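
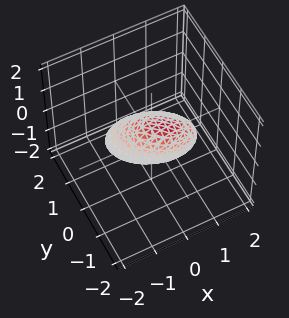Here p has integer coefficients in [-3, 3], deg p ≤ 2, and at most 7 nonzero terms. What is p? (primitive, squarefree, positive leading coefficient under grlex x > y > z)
2*x^2 + 2*x*y + 3*y^2 + 2*y*z + 2*z^2 - 2

First, deg p = 2.
Next, reading off the gridlines: among the integer gridlines, it crosses the x-axis at x ∈ {-1, 1}; among the integer gridlines, it crosses the z-axis at z ∈ {-1, 1}.
Finally, together with the visible shape, these determine p as stated.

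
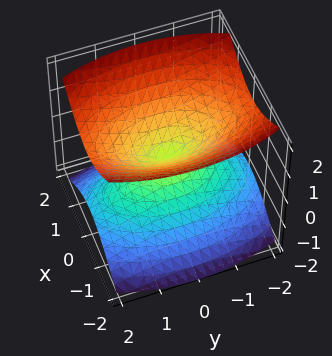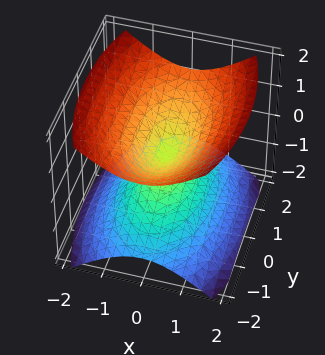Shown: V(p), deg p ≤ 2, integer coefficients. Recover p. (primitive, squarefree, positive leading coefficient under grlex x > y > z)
3*x^2 + y^2 - 3*z^2

The picture has 2 separate pieces. They look like related sheets of one shape, so recover p as a whole.
deg p = 2. A double cone through the origin; a quadric.
Symmetries: mirror symmetry z ↦ −z ⇒ only even powers of z; the x ↦ −x reflection is a symmetry, so x appears only in even powers; the y ↦ −y reflection is a symmetry, so y appears only in even powers.
Checking where it meets the axes: one y-axis crossing is at y = 0; it meets the x-axis at x = 0 (among the integer gridlines); it meets the z-axis at z = 0 (among the integer gridlines).
Putting this together gives p.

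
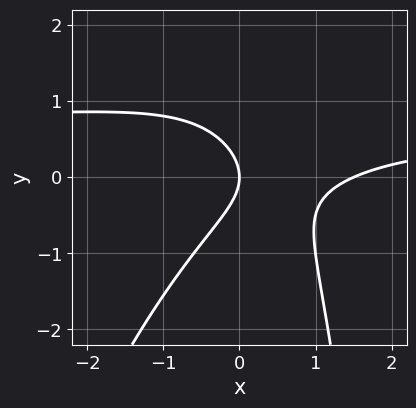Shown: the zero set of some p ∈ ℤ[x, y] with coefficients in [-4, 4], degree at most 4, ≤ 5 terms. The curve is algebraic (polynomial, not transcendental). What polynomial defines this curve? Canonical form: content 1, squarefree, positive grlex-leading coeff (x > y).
3*x^2*y - x*y^2 - 2*x^2 + 3*y^2 + 3*x

The degree is 3 — no degree-2 curve has this shape.
Observable constraints: one y-axis crossing is at y = 0; one x-axis crossing is at x = 0.
Together with the visible shape, these determine p as stated.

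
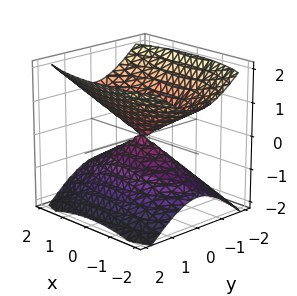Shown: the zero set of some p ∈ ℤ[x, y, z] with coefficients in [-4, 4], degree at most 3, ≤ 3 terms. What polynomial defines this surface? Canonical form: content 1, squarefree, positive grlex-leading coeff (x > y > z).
1. The picture has 2 separate pieces. They look like related sheets of one shape, so recover p as a whole.
2. deg p = 2. Two nappes meeting at a single point; a quadric.
3. Symmetries: mirror symmetry z ↦ −z ⇒ only even powers of z; it's symmetric under y → −y, forcing even powers of y; mirror symmetry x ↦ −x ⇒ only even powers of x.
4. Checking where it meets the axes: it crosses the z-axis at the gridline z = 0; one x-axis crossing is at x = 0; one y-axis crossing is at y = 0.
5. Together with the visible shape, these determine p as stated.

x^2 + 3*y^2 - 3*z^2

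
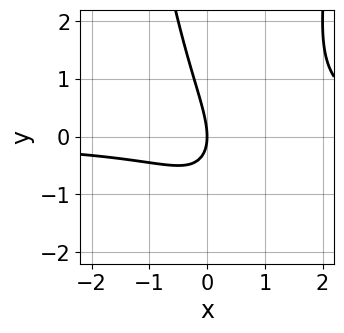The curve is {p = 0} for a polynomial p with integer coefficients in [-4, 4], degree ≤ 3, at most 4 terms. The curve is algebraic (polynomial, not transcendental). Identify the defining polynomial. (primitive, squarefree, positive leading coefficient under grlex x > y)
Degree: the shape is more complex than any degree-2 curve, so deg p = 3.
Reading off the gridlines: it crosses the y-axis at the gridline y = 0; it meets the x-axis at x = 0 (among the integer gridlines).
Putting this together gives p.

2*x^2*y - 2*x*y - y^2 - 2*x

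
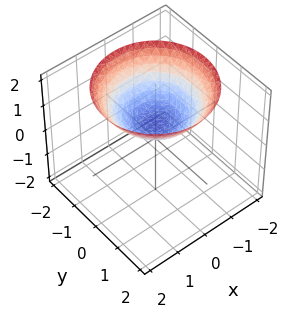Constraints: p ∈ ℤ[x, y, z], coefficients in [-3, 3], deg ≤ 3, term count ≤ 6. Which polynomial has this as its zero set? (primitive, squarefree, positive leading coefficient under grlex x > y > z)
x^2 + y^2 - 2*z + 1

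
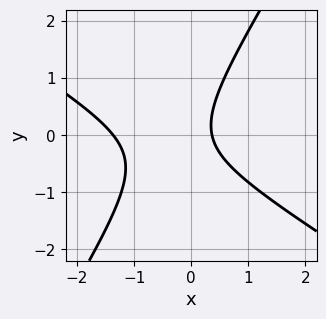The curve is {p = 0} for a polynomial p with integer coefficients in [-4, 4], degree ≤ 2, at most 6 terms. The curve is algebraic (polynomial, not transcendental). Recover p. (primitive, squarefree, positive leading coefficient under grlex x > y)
(a) deg p = 2. No degree-1 curve has this shape.
(b) Checking where it meets the axes: it misses every integer gridline on the y-axis.
(c) These observations pin down the coefficients.

2*x^2 + 2*x*y - 2*y^2 + 2*x - 1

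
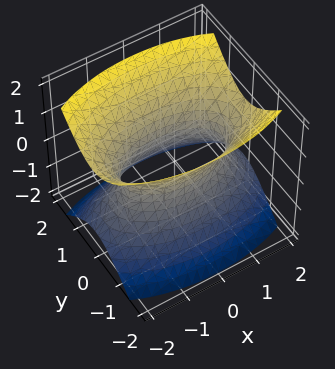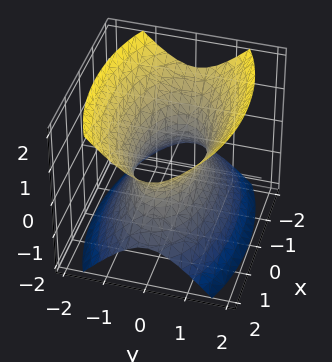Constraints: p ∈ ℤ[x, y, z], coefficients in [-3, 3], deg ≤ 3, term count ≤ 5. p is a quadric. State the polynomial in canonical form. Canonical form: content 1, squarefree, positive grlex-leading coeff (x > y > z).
x^2 + 3*y^2 - 2*z^2 - 2

deg p = 2. One connected sheet with a waist; a quadric.
Symmetries: it's symmetric under y → −y, forcing even powers of y; mirror symmetry z ↦ −z ⇒ only even powers of z; it's symmetric under x → −x, forcing even powers of x.
From the visible intercepts: no z-intercept at any integer in the box.
These observations pin down the coefficients.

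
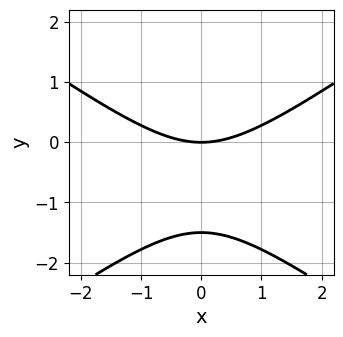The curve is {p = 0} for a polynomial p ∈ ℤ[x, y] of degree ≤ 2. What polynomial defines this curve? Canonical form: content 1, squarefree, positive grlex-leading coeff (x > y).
1. The degree is 2 — no degree-1 curve has this shape.
2. Symmetries: the x ↦ −x reflection is a symmetry, so x appears only in even powers.
3. From the visible intercepts: one y-axis crossing is at y = 0; it meets the x-axis at x = 0 (among the integer gridlines).
4. Assembling these constraints gives the stated polynomial.

x^2 - 2*y^2 - 3*y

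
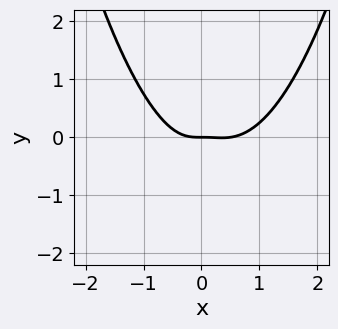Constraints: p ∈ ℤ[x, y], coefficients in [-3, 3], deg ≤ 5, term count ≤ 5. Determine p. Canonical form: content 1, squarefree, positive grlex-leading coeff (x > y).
2*x^4 - x^3 - 3*x^2*y - y

1. The degree is 4 — a generic line meets the curve in up to 4 points.
2. From the axis intercepts and sections: it meets the y-axis at y = 0 (among the integer gridlines); it meets the x-axis at x = 0 (among the integer gridlines).
3. Putting this together gives p.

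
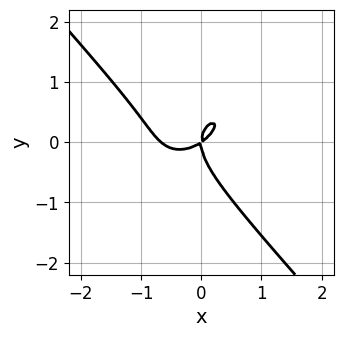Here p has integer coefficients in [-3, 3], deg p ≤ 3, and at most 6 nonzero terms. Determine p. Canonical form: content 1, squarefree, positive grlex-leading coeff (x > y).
(a) Degree: the shape is more complex than any degree-2 curve, so deg p = 3.
(b) Reading off the gridlines: one x-axis crossing is at x = 0; it crosses the y-axis at the gridline y = 0.
(c) These observations pin down the coefficients.

3*x^3 - x^2*y + 3*y^3 + 2*x^2 - 3*x*y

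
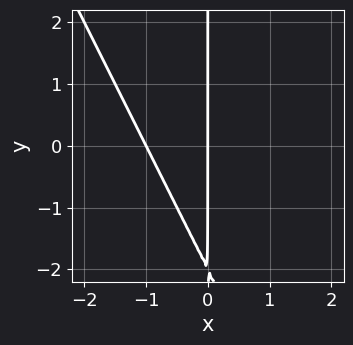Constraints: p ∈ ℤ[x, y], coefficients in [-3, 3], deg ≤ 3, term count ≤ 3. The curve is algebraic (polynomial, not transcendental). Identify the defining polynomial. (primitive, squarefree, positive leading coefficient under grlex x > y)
2*x^2 + x*y + 2*x

deg p = 2. A generic line meets the curve in up to 2 points.
Checking where it meets the axes: the visible y-axis segment lies entirely on the curve; among the integer gridlines, it crosses the x-axis at x ∈ {-1, 0}.
Assembling these constraints gives the stated polynomial.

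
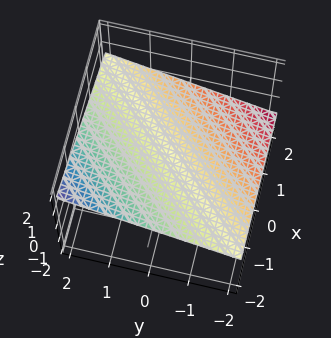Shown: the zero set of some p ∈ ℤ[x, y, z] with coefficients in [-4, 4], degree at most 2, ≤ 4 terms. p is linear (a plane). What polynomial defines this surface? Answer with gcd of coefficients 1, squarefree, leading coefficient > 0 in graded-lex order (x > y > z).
x - y + 3*z - 2

First, deg p = 1. The surface is flat (a plane).
Then, observable constraints: it meets the x-axis at x = 2 (among the integer gridlines); one y-axis crossing is at y = -2.
Finally, fitting integer coefficients to these (and the overall shape) gives p.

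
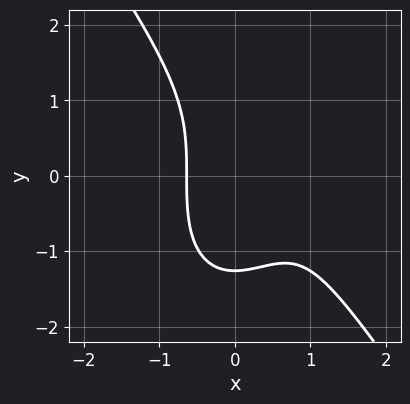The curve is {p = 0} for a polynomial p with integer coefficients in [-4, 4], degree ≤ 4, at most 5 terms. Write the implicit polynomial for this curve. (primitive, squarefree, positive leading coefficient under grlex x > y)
3*x^3 + y^3 - 3*x^2 + 2

deg p = 3. No degree-2 curve has this shape.
Solving for integer coefficients yields p as stated.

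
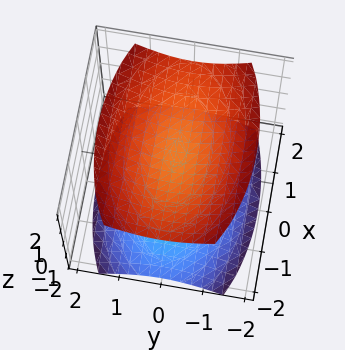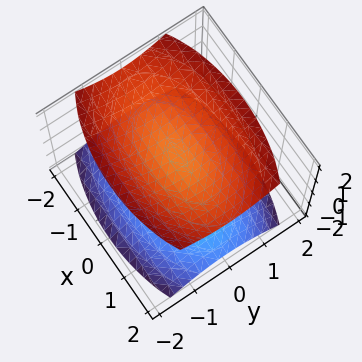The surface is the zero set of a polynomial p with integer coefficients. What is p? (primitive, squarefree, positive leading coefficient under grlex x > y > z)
x^2 + 3*y^2 - 3*z^2 + 3

1. There are 2 components.
2. Degree: two sheets facing apart; a quadric, so deg p = 2.
3. Symmetries: it's symmetric under z → −z, forcing even powers of z; it's symmetric under x → −x, forcing even powers of x; the y ↦ −y reflection is a symmetry, so y appears only in even powers.
4. Reading off the gridlines: the z-axis gridline crossings are at z ∈ {-1, 1}; no y-intercept at any integer in the box; it misses every integer gridline on the x-axis.
5. Matching integer coefficients to the picture gives p.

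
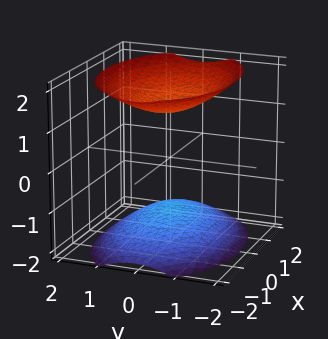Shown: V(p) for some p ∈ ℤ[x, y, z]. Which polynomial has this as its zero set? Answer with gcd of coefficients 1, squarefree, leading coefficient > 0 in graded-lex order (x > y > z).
x^2 + 2*y^2 - 2*z^2 + 3

1. There are 2 components.
2. Degree: two separate bowl-shaped sheets opening away from each other; a quadric, so deg p = 2.
3. Symmetries: mirror symmetry x ↦ −x ⇒ only even powers of x; it's symmetric under z → −z, forcing even powers of z; it's symmetric under y → −y, forcing even powers of y.
4. Observable constraints: it misses every integer gridline on the x-axis; it misses every integer gridline on the y-axis.
5. The integer polynomial consistent with all of this is the stated p.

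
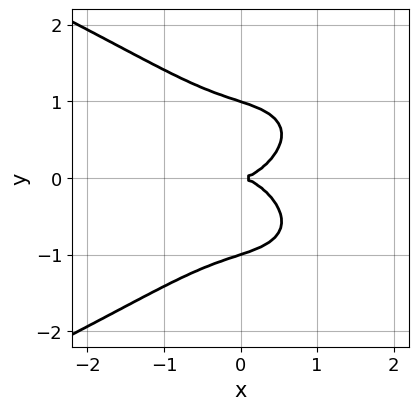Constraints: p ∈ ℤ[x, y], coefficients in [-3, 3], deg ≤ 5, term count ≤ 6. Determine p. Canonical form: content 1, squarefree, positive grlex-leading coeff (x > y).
1. The degree is 4 — the shape is more complex than any degree-3 curve.
2. Symmetries: the y ↦ −y reflection is a symmetry, so y appears only in even powers.
3. Reading off the gridlines: among the integer gridlines, it crosses the y-axis at y ∈ {-1, 0, 1}; it crosses the x-axis at the gridline x = 0.
4. Fitting integer coefficients to these (and the overall shape) gives p.

3*y^4 + 2*x^3 + 2*x*y^2 - 3*y^2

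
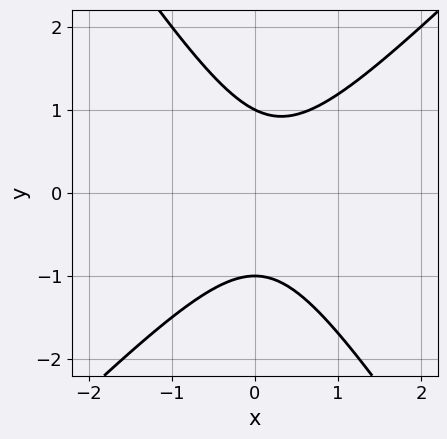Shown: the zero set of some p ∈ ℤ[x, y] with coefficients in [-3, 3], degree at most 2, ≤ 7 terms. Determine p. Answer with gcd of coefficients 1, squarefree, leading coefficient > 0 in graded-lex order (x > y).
3*x^2 - x*y - 2*y^2 - x + 2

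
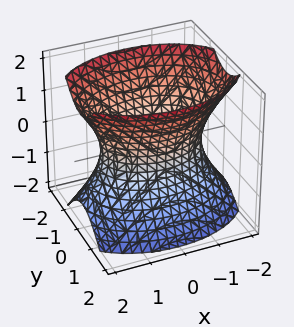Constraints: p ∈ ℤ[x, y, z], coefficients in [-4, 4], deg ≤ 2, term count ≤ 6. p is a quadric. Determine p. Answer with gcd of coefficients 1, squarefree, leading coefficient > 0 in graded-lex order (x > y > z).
x^2 + 2*y^2 - z^2 - 2

The degree is 2 — one connected sheet with a waist; a quadric.
Symmetries: the x ↦ −x reflection is a symmetry, so x appears only in even powers; the y ↦ −y reflection is a symmetry, so y appears only in even powers; mirror symmetry z ↦ −z ⇒ only even powers of z.
Checking where it meets the axes: the y-axis gridline crossings are at y ∈ {-1, 1}; the surface avoids every integer z-axis point in the box.
Matching integer coefficients to the picture gives p.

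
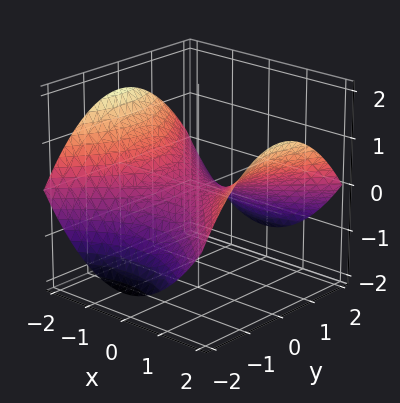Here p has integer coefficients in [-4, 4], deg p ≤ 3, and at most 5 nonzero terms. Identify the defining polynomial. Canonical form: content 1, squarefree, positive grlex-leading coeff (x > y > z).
x^2 - y^2 - 3*z

1. The degree is 2 — a saddle surface; a quadric.
2. Symmetries: the x ↦ −x reflection is a symmetry, so x appears only in even powers; the y ↦ −y reflection is a symmetry, so y appears only in even powers.
3. Against the integer gridlines: it meets the x-axis at x = 0 (among the integer gridlines); it crosses the z-axis at the gridline z = 0; it crosses the y-axis at the gridline y = 0.
4. Assembling these constraints gives the stated polynomial.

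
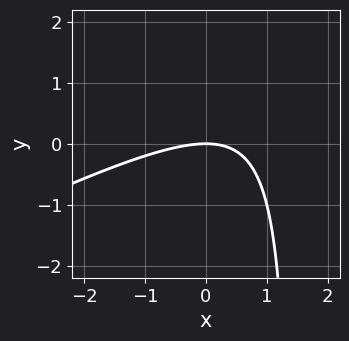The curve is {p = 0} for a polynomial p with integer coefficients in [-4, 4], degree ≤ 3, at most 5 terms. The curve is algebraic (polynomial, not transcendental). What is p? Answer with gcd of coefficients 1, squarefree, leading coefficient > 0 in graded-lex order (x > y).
x^2 - 2*x*y + 3*y

First, degree: a generic line meets the curve in up to 2 points, so deg p = 2.
Next, from the visible intercepts: it crosses the y-axis at the gridline y = 0; it meets the x-axis at x = 0 (among the integer gridlines).
Finally, putting this together gives p.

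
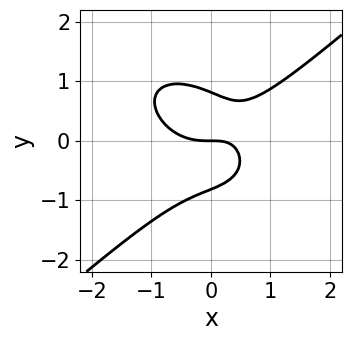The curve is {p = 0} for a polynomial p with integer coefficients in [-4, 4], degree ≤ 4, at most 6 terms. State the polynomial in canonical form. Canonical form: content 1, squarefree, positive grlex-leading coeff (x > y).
2*x^3 - 3*y^3 - 2*x*y + 2*y

(a) Degree: no degree-2 curve has this shape, so deg p = 3.
(b) From the axis intercepts and sections: it crosses the y-axis at the gridline y = 0; one x-axis crossing is at x = 0.
(c) The integer polynomial consistent with all of this is the stated p.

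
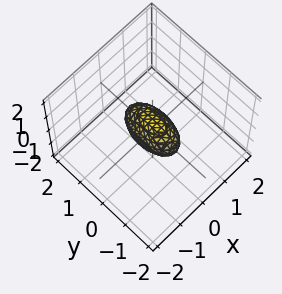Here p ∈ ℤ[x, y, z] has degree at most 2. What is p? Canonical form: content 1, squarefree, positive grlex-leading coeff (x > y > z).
First, the degree is 2 — bounded and convex; a quadric.
Then, symmetries: the y ↦ −y reflection is a symmetry, so y appears only in even powers; mirror symmetry z ↦ −z ⇒ only even powers of z; mirror symmetry x ↦ −x ⇒ only even powers of x.
Next, observable constraints: the y-axis gridline crossings are at y ∈ {-1, 1}.
Finally, these observations pin down the coefficients.

3*x^2 + y^2 + 2*z^2 - 1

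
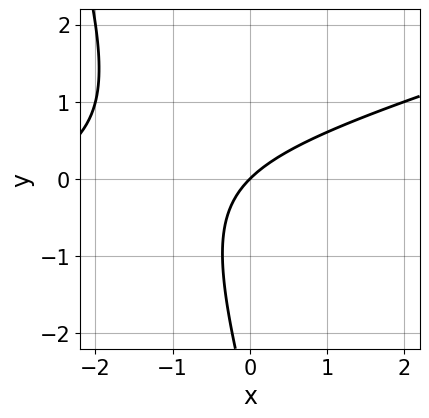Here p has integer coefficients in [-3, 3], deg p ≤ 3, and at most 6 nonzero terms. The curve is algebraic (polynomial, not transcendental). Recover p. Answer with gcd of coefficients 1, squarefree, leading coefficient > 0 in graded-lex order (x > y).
x^2 - 3*x*y - y^2 + 3*x - 3*y

Degree: a generic line meets the curve in up to 2 points, so deg p = 2.
Against the integer gridlines: one x-axis crossing is at x = 0; one y-axis crossing is at y = 0.
Assembling these constraints gives the stated polynomial.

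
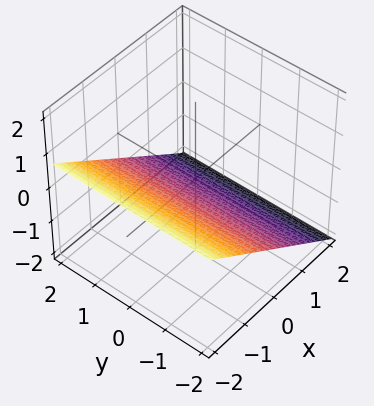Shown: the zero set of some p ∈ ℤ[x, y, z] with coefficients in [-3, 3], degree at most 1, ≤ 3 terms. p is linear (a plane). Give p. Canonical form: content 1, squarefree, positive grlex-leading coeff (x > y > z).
First, the degree is 1 — every cross-section is a straight line — this is a plane.
Then, reading off the gridlines: one x-axis crossing is at x = -1; no y-intercept at any integer in the box.
Finally, the integer polynomial consistent with all of this is the stated p.

2*x + 3*z + 2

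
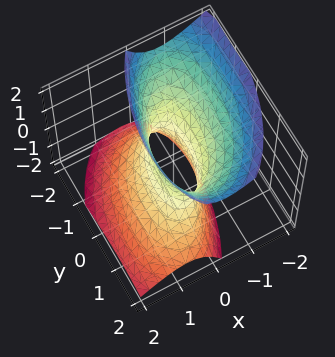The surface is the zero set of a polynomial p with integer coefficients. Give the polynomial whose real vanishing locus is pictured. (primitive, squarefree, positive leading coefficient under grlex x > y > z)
1. The degree is 2 — the shape is more complex than any degree-1 surface.
2. From the visible intercepts: among the integer gridlines, it crosses the y-axis at y ∈ {-1, 1}; the surface avoids every integer z-axis point in the box.
3. Matching integer coefficients to the picture gives p.

3*x^2 - x*y + 2*x*z + y^2 - z^2 - 1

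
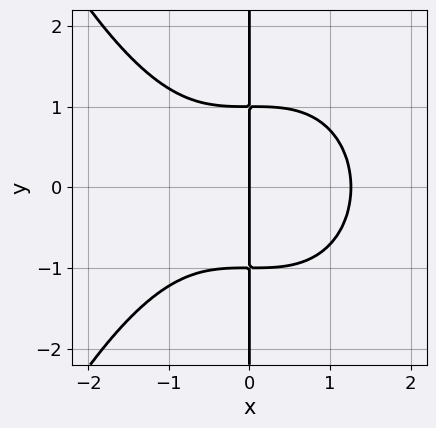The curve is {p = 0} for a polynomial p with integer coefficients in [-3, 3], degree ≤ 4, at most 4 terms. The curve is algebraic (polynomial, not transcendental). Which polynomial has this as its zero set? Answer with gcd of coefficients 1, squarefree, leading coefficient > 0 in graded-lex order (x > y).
(a) The degree is 4 — the shape is more complex than any degree-3 curve.
(b) Symmetries: mirror symmetry y ↦ −y ⇒ only even powers of y.
(c) From the visible intercepts: it crosses the x-axis at the gridline x = 0; every point of the y-axis in the box is on the curve.
(d) The integer polynomial consistent with all of this is the stated p.

x^4 + 2*x*y^2 - 2*x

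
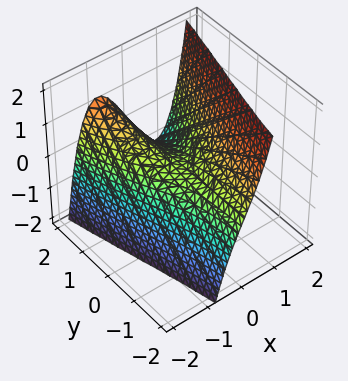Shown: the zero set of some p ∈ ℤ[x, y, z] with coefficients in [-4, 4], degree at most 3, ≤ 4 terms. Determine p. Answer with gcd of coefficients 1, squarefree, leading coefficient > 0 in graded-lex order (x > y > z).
1. deg p = 3. No degree-2 surface has this shape.
2. Checking where it meets the axes: it meets the z-axis at z = 0 (among the integer gridlines); it meets the x-axis at x = 0 (among the integer gridlines); every point of the y-axis in the box is on the surface.
3. Matching integer coefficients to the picture gives p.

x^3 - x*y - z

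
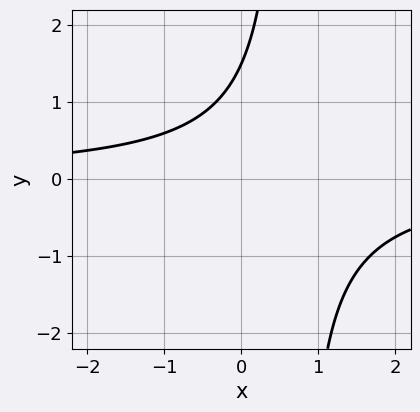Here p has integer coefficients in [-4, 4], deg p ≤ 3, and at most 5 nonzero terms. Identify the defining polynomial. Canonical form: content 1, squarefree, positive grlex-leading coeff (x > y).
3*x*y - 2*y + 3

First, deg p = 2. No degree-1 curve has this shape.
Next, observable constraints: the curve avoids every integer x-axis point in the box.
Finally, putting this together gives p.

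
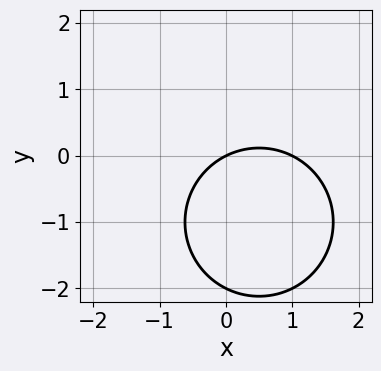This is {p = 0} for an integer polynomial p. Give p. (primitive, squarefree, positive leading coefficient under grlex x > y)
x^2 + y^2 - x + 2*y

1. Degree: the shape is more complex than any degree-1 curve, so deg p = 2.
2. From the axis intercepts and sections: the x-axis gridline crossings are at x ∈ {0, 1}; among the integer gridlines, it crosses the y-axis at y ∈ {-2, 0}.
3. Together with the visible shape, these determine p as stated.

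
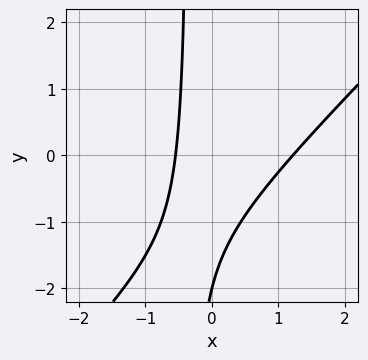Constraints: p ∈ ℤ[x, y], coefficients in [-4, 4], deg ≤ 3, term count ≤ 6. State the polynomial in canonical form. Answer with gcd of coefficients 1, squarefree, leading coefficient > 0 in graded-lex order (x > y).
3*x^2 - 3*x*y - 2*x - y - 2

Degree: no degree-1 curve has this shape, so deg p = 2.
From the axis intercepts and sections: one y-axis crossing is at y = -2.
Assembling these constraints gives the stated polynomial.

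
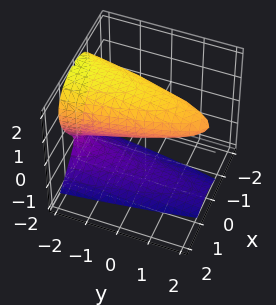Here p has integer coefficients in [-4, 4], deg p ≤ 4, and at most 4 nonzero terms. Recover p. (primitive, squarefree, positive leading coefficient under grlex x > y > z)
First, deg p = 3. No degree-2 surface has this shape.
Next, checking where it meets the axes: one z-axis crossing is at z = 0; one x-axis crossing is at x = 0; it crosses the y-axis at the gridline y = 0.
Finally, these observations pin down the coefficients.

z^3 + 3*x^2 + y - 3*z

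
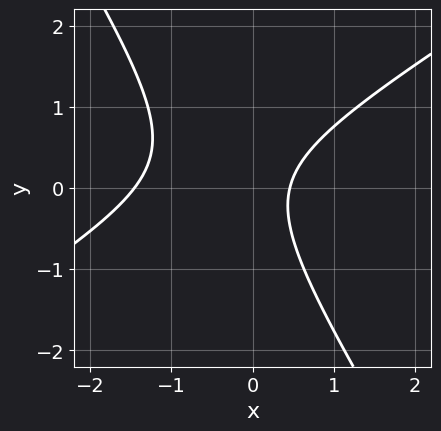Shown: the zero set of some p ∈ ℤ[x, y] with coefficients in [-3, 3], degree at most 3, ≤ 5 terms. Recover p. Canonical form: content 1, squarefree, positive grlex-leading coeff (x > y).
deg p = 2. No degree-1 curve has this shape.
Observable constraints: it misses every integer gridline on the y-axis.
Putting this together gives p.

3*x^2 - 3*x*y - 3*y^2 + 3*x - 2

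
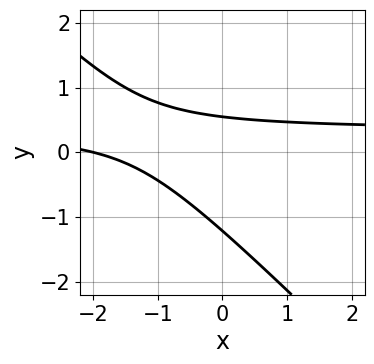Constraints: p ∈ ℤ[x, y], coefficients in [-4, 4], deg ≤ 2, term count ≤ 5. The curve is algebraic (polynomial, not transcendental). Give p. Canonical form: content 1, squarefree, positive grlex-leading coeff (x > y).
3*x*y + 3*y^2 - x + 2*y - 2

(a) The degree is 2 — the shape is more complex than any degree-1 curve.
(b) Reading off the gridlines: it meets the x-axis at x = -2 (among the integer gridlines).
(c) The integer polynomial consistent with all of this is the stated p.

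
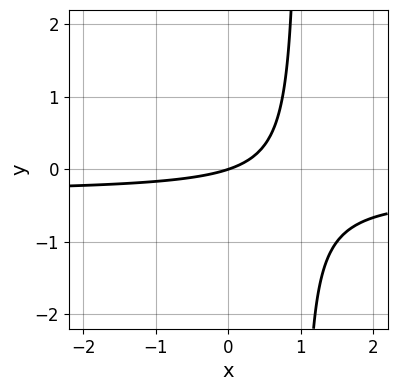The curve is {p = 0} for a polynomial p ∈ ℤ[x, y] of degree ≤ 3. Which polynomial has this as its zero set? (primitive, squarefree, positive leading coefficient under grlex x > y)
3*x*y + x - 3*y

1. deg p = 2. The shape is more complex than any degree-1 curve.
2. Observable constraints: one y-axis crossing is at y = 0; one x-axis crossing is at x = 0.
3. The integer polynomial consistent with all of this is the stated p.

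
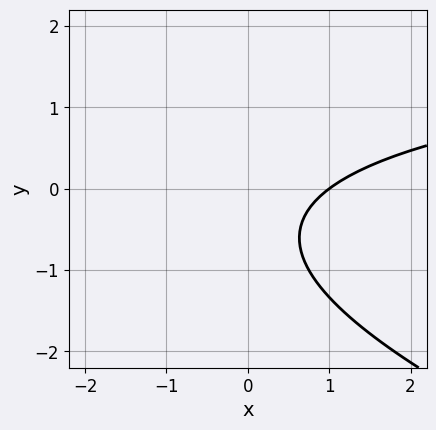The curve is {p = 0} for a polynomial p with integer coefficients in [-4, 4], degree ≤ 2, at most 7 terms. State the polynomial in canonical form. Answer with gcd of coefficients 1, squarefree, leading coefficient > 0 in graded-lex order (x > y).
First, the degree is 2 — the shape is more complex than any degree-1 curve.
Then, checking where it meets the axes: it meets the x-axis at x = 1 (among the integer gridlines); no y-intercept at any integer in the box.
Finally, these observations pin down the coefficients.

x*y + 3*y^2 - 3*x + 3*y + 3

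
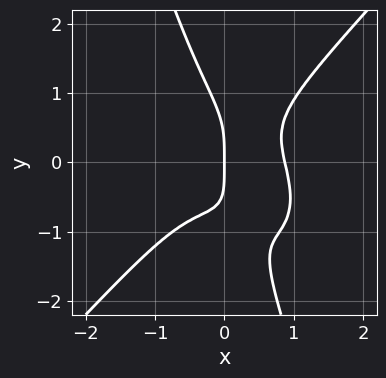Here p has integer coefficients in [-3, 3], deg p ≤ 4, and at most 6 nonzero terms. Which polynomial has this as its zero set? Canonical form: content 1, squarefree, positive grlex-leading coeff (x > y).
1. deg p = 4. A generic line meets the curve in up to 4 points.
2. Observable constraints: it crosses the x-axis at the gridline x = 0; it meets the y-axis at y = 0 (among the integer gridlines).
3. Matching integer coefficients to the picture gives p.

3*x^4 + 2*x^3*y - 3*x*y^3 - y^4 - 2*x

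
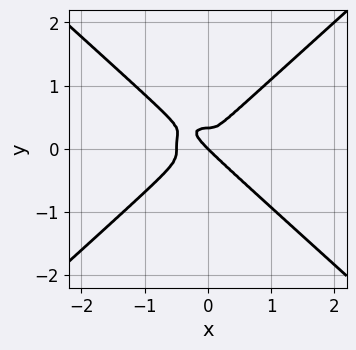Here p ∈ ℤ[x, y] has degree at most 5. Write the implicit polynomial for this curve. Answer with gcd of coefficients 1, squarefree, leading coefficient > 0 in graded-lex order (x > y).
1. The degree is 4 — no degree-3 curve has this shape.
2. Against the integer gridlines: one x-axis crossing is at x = 0; it meets the y-axis at y = 0 (among the integer gridlines).
3. Solving for integer coefficients yields p as stated.

2*x^4 - 3*y^4 + x^3 + y^3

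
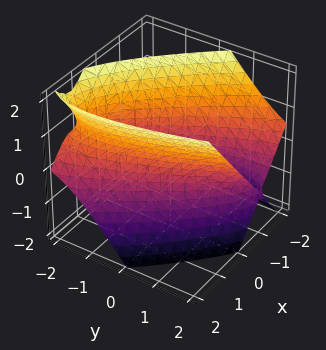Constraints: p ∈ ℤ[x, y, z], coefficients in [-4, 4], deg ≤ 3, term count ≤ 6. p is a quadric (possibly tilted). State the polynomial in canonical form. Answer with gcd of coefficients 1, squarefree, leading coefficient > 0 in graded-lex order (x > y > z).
3*x^2 + 3*x*y + y^2 - 2*y*z - 2*z^2 - 3

deg p = 2.
From the visible intercepts: no z-intercept at any integer in the box; among the integer gridlines, it crosses the x-axis at x ∈ {-1, 1}.
The integer polynomial consistent with all of this is the stated p.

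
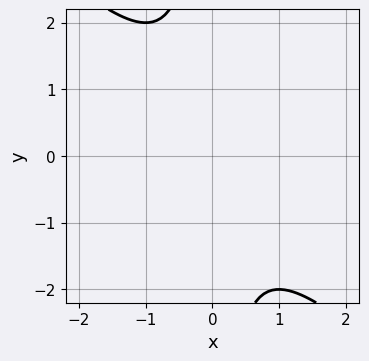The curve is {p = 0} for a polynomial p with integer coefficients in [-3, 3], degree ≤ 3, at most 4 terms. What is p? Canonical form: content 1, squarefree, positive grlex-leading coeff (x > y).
(a) Degree: a generic line meets the curve in up to 2 points, so deg p = 2.
(b) Reading off the gridlines: it misses every integer gridline on the x-axis; the curve avoids every integer y-axis point in the box.
(c) Together with the visible shape, these determine p as stated.

x^2 + x*y + 1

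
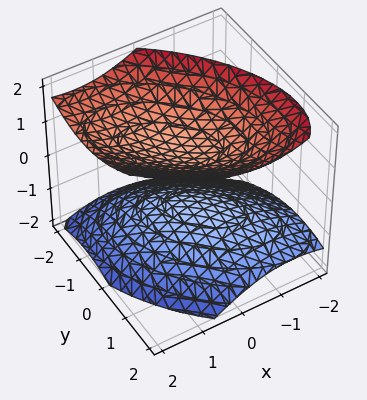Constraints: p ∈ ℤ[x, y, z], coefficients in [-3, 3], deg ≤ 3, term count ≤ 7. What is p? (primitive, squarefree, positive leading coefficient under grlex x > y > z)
2*x^2 + 2*x*y - x*z + 2*y^2 - 3*z^2 + 2

The picture has 2 separate pieces.
deg p = 2.
From the axis intercepts and sections: the surface avoids every integer y-axis point in the box; no x-intercept at any integer in the box.
These observations pin down the coefficients.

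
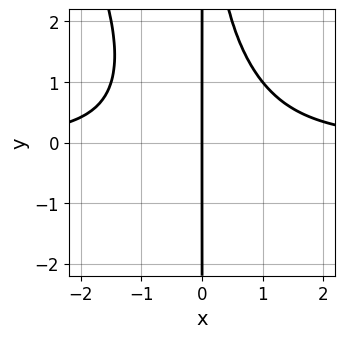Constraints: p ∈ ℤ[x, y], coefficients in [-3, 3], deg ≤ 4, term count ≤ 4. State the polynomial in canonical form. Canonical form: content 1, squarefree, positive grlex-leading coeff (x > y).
1. deg p = 4. A generic line meets the curve in up to 4 points.
2. Checking where it meets the axes: it meets the x-axis at x = 0 (among the integer gridlines); every point of the y-axis in the box is on the curve.
3. Assembling these constraints gives the stated polynomial.

2*x^3*y + x^2*y^2 - 3*x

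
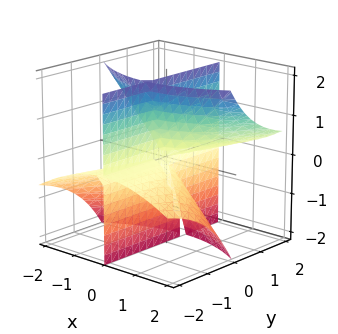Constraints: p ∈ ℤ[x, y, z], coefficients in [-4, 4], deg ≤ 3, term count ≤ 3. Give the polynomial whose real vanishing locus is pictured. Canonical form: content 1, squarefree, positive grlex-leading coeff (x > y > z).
x^3 - 3*x*y*z - x*z^2

(a) The picture has 3 separate pieces.
(b) deg p = 3.
(c) Checking where it meets the axes: it meets the x-axis at x = 0 (among the integer gridlines); every point of the y-axis in the box is on the surface; every point of the z-axis in the box is on the surface.
(d) These observations pin down the coefficients.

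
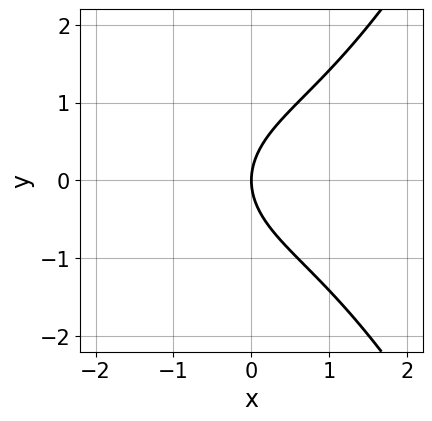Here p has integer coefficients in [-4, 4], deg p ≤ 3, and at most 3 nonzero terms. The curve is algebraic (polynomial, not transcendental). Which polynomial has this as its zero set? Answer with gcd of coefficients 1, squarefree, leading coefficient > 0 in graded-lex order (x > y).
(a) Degree: no degree-2 curve has this shape, so deg p = 3.
(b) Symmetries: the y ↦ −y reflection is a symmetry, so y appears only in even powers.
(c) Observable constraints: it meets the x-axis at x = 0 (among the integer gridlines); it crosses the y-axis at the gridline y = 0.
(d) Matching integer coefficients to the picture gives p.

x^3 - 2*y^2 + 3*x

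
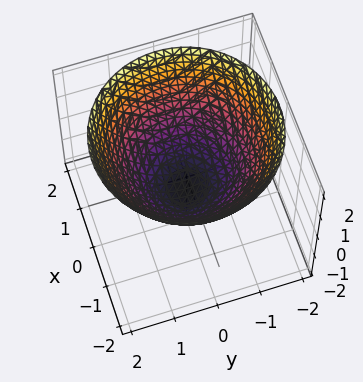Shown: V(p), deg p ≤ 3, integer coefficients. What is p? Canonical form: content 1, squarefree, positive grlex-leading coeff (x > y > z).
(a) Degree: the shape is more complex than any degree-1 surface, so deg p = 2.
(b) By symmetry, the z-axis is an axis of rotation, so x and y enter only as x² + y².
(c) Against the integer gridlines: among the integer gridlines, it crosses the x-axis at x ∈ {-1, 1}; a circular section at z = 1 has radius between 1 and 2; the y-axis gridline crossings are at y ∈ {-1, 1}.
(d) Solving for integer coefficients yields p as stated.

2*x^2 + 2*y^2 - 3*z - 2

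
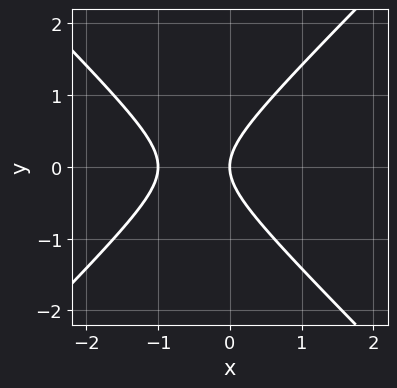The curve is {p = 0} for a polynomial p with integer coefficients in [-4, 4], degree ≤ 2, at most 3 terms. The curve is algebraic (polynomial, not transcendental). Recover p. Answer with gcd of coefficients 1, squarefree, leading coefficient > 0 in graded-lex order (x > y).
deg p = 2. A generic line meets the curve in up to 2 points.
Symmetries: it's symmetric under y → −y, forcing even powers of y.
From the visible intercepts: one y-axis crossing is at y = 0; the x-axis gridline crossings are at x ∈ {-1, 0}.
Putting this together gives p.

x^2 - y^2 + x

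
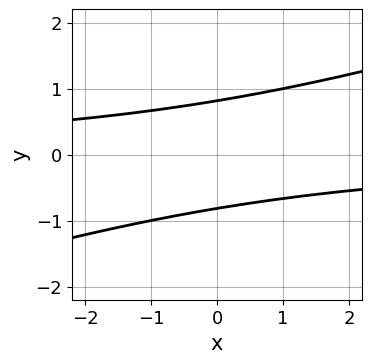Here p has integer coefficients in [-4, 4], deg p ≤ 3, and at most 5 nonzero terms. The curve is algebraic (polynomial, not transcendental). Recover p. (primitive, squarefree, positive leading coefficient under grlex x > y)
First, the degree is 2 — no degree-1 curve has this shape.
Next, from the axis intercepts and sections: it misses every integer gridline on the x-axis.
Finally, the integer polynomial consistent with all of this is the stated p.

x*y - 3*y^2 + 2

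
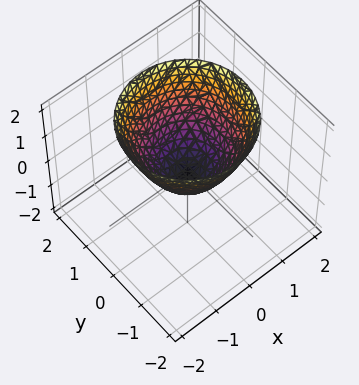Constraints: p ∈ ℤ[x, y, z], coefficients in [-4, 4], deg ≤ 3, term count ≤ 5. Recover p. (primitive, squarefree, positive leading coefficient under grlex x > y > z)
(a) deg p = 2.
(b) By symmetry, every cross-section ⟂ z is a circle, so x, y appear only via x² + y².
(c) From the visible intercepts: a circular section at z = 0 has radius between 0 and 1.
(d) Assembling these constraints gives the stated polynomial.

3*x^2 + 3*y^2 - 3*z - 1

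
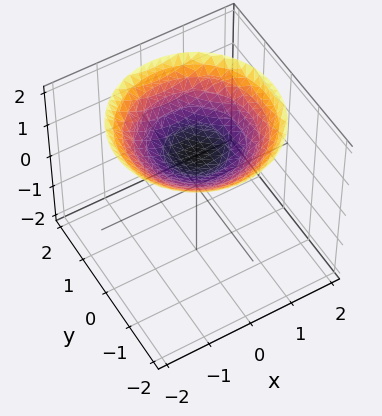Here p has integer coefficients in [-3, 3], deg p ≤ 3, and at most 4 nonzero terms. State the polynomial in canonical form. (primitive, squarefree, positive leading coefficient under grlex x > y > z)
x^2 + y^2 - 3*z + 3

(a) Degree: no degree-1 surface has this shape, so deg p = 2.
(b) Symmetries: the surface is invariant under rotation about z: p = q(x² + y², z).
(c) Against the integer gridlines: it meets the z-axis at z = 1 (among the integer gridlines); it misses every integer gridline on the x-axis; a circular section at z = 2 has radius between 1 and 2.
(d) Putting this together gives p.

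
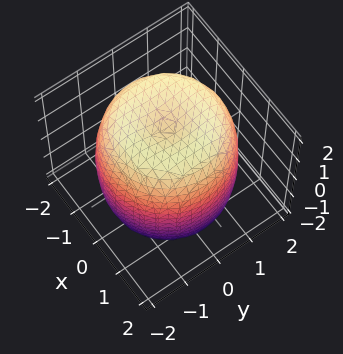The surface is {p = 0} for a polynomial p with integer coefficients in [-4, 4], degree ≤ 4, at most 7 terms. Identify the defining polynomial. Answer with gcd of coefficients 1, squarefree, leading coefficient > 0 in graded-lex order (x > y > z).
The degree is 4 — no degree-3 surface has this shape.
Symmetry: every cross-section ⟂ z is a circle, so x, y appear only via x² + y².
Checking where it meets the axes: a circular section at z = 1 has radius between 1 and 2.
Matching integer coefficients to the picture gives p.

x^4 + 2*x^2*y^2 + y^4 - 2*x^2 - 2*y^2 + z^2 - 3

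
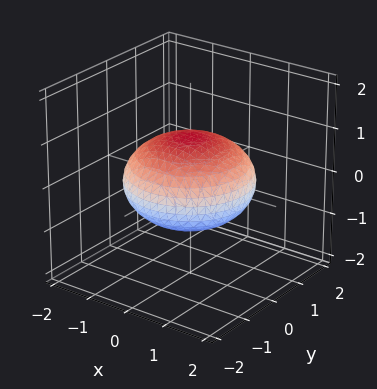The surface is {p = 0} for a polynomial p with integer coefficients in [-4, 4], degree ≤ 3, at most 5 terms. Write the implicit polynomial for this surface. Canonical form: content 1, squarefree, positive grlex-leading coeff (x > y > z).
1. The degree is 2 — a closed, bounded, convex surface; a quadric.
2. Symmetries: mirror symmetry z ↦ −z ⇒ only even powers of z; the surface is invariant under rotation about z: p = q(x² + y², z).
3. Checking where it meets the axes: the z-axis gridline crossings are at z ∈ {-1, 1}; a circular section at z = 0 has radius between 1 and 2.
4. The integer polynomial consistent with all of this is the stated p.

x^2 + y^2 + 2*z^2 - 2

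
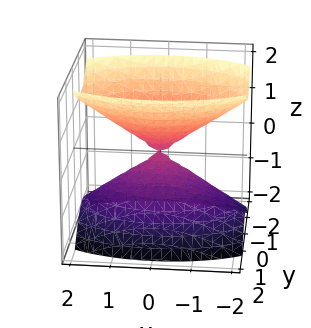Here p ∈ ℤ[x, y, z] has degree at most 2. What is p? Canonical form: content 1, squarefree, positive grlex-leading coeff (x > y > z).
x^2 + 3*y^2 - 2*z^2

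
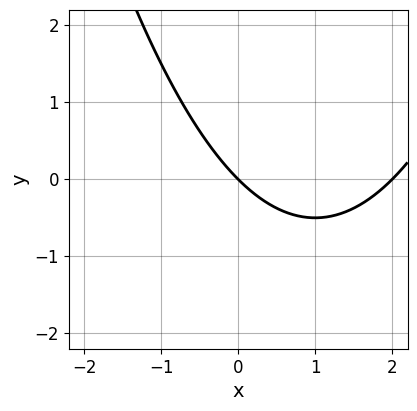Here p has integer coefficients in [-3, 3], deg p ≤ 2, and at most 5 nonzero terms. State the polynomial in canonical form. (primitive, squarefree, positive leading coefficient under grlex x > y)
First, the degree is 2 — the shape is more complex than any degree-1 curve.
Next, against the integer gridlines: among the integer gridlines, it crosses the x-axis at x ∈ {0, 2}; it meets the y-axis at y = 0 (among the integer gridlines).
Finally, together with the visible shape, these determine p as stated.

x^2 - 2*x - 2*y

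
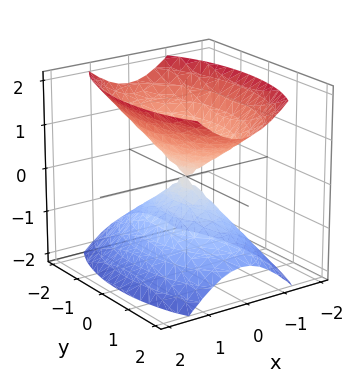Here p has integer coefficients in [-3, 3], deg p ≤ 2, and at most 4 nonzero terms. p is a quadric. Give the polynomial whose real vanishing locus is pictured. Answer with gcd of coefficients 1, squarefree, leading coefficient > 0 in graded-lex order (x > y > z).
(a) I count 2 distinct pieces.
(b) deg p = 2.
(c) Symmetries: it's symmetric under z → −z, forcing even powers of z; the x ↦ −x reflection is a symmetry, so x appears only in even powers; it's symmetric under y → −y, forcing even powers of y.
(d) Against the integer gridlines: one x-axis crossing is at x = 0; it meets the y-axis at y = 0 (among the integer gridlines); it meets the z-axis at z = 0 (among the integer gridlines).
(e) Together with the visible shape, these determine p as stated.

3*x^2 + y^2 - 2*z^2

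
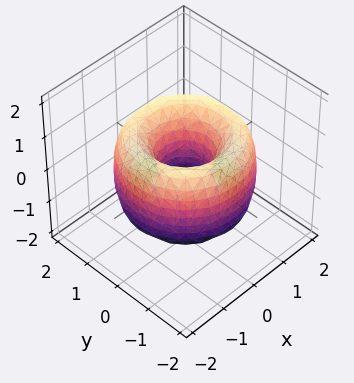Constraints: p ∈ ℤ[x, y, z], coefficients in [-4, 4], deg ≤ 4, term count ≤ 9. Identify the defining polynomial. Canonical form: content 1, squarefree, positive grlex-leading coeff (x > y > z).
First, degree: no degree-3 surface has this shape, so deg p = 4.
Next, symmetry: every cross-section ⟂ z is a circle, so x, y appear only via x² + y².
Then, against the integer gridlines: it misses every integer gridline on the z-axis; a circular section at z = 1 has radius exactly 1.
Finally, these observations pin down the coefficients.

x^4 + 2*x^2*y^2 + y^4 - 3*x^2 - 3*y^2 + z^2 + 1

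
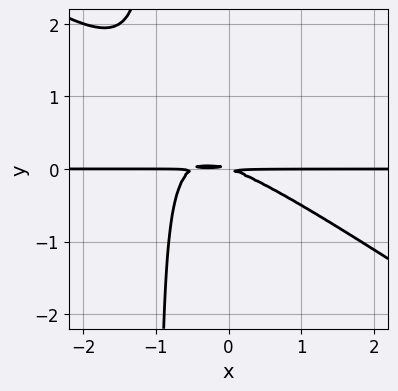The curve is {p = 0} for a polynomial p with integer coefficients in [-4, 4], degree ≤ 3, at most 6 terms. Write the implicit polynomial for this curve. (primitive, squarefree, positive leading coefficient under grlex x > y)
2*x^2*y + 3*x*y^2 + x*y + 3*y^2

Degree: the shape is more complex than any degree-2 curve, so deg p = 3.
From the visible intercepts: the visible x-axis segment lies entirely on the curve.
Fitting integer coefficients to these (and the overall shape) gives p.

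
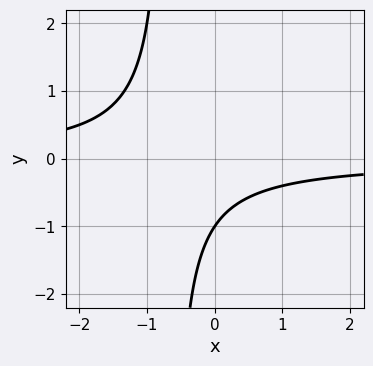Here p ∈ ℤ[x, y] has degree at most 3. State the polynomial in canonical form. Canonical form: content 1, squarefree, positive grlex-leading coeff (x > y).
deg p = 2. The shape is more complex than any degree-1 curve.
Reading off the gridlines: one y-axis crossing is at y = -1; the curve avoids every integer x-axis point in the box.
Solving for integer coefficients yields p as stated.

3*x*y + 2*y + 2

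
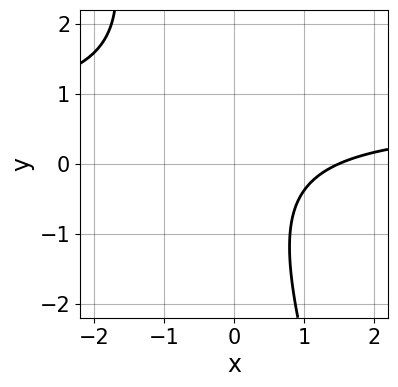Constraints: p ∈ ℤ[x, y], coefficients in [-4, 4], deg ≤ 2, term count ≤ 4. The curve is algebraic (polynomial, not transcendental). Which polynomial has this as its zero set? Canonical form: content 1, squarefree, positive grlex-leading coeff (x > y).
3*x*y + y^2 - 2*x + 3

The degree is 2 — a generic line meets the curve in up to 2 points.
Observable constraints: it misses every integer gridline on the y-axis.
Putting this together gives p.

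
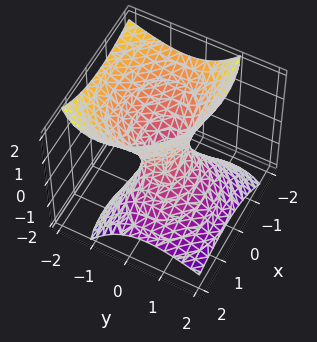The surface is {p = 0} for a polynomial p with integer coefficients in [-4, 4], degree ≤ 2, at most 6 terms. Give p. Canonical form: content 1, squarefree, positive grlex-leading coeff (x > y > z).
First, degree: the shape is more complex than any degree-1 surface, so deg p = 2.
Next, checking where it meets the axes: it misses every integer gridline on the z-axis.
Finally, these observations pin down the coefficients.

2*x^2 + 2*x*z + 3*y^2 + 3*y*z - 2*z^2 - 1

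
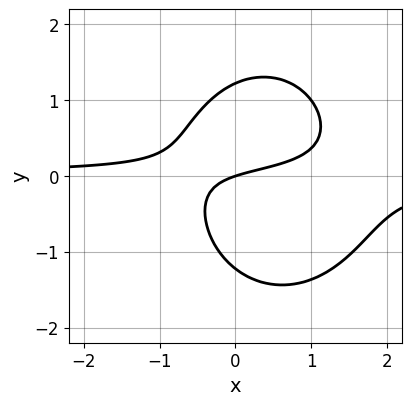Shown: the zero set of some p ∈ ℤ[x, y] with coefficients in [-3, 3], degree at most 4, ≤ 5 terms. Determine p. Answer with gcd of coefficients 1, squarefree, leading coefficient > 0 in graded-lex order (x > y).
3*x^2*y + 2*y^3 - 3*x*y + x - 3*y

1. deg p = 3.
2. From the axis intercepts and sections: it crosses the x-axis at the gridline x = 0; one y-axis crossing is at y = 0.
3. Together with the visible shape, these determine p as stated.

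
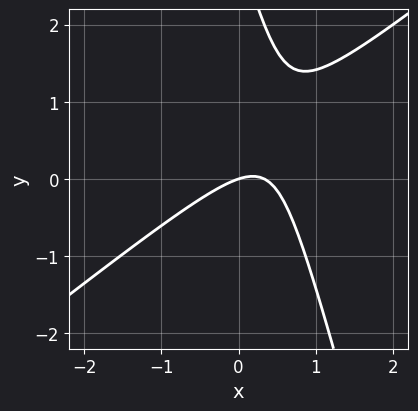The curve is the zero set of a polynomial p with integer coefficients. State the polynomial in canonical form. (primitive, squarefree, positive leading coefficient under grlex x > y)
(a) Degree: a generic line meets the curve in up to 2 points, so deg p = 2.
(b) Checking where it meets the axes: one x-axis crossing is at x = 0; it meets the y-axis at y = 0 (among the integer gridlines).
(c) Assembling these constraints gives the stated polynomial.

3*x^2 - 3*x*y - y^2 - x + 3*y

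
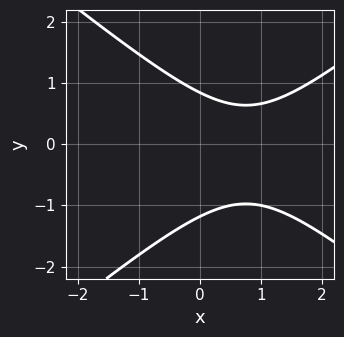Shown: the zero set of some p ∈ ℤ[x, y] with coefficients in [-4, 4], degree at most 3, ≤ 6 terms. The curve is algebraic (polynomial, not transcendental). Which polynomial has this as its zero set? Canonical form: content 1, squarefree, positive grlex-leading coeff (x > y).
(a) deg p = 2. No degree-1 curve has this shape.
(b) Checking where it meets the axes: the curve avoids every integer x-axis point in the box.
(c) The integer polynomial consistent with all of this is the stated p.

2*x^2 - 3*y^2 - 3*x - y + 3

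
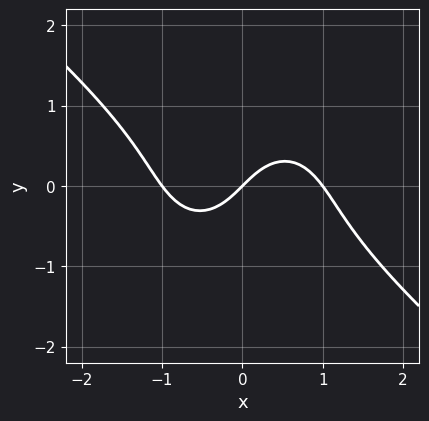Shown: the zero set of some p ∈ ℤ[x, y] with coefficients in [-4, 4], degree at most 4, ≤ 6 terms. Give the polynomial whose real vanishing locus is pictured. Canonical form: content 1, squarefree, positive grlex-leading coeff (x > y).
First, the degree is 3 — a generic line meets the curve in up to 3 points.
Next, observable constraints: it meets the y-axis at y = 0 (among the integer gridlines); the x-axis gridline crossings are at x ∈ {-1, 0, 1}.
Finally, putting this together gives p.

2*x^3 + x^2*y + 2*y^3 - 2*x + 2*y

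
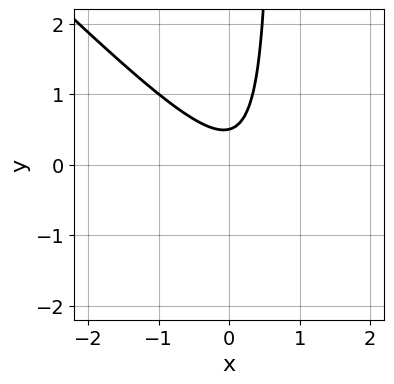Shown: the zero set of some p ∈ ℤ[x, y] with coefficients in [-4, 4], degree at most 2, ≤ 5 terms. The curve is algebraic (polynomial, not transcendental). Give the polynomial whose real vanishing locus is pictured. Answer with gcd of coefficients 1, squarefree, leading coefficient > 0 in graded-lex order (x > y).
3*x^2 + 3*x*y - x - 2*y + 1

1. Degree: a generic line meets the curve in up to 2 points, so deg p = 2.
2. Observable constraints: no x-intercept at any integer in the box.
3. Solving for integer coefficients yields p as stated.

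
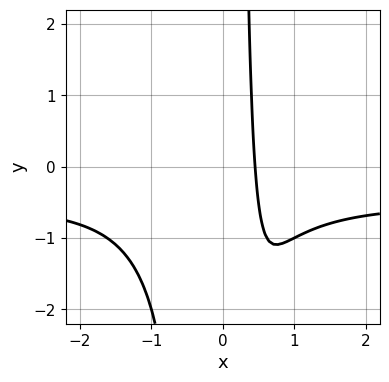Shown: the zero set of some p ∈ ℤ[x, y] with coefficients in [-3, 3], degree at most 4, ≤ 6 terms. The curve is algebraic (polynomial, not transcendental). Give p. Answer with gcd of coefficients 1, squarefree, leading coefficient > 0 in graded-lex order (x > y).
2*x^3*y + x^3 + 2*x - 1

Degree: no degree-3 curve has this shape, so deg p = 4.
Observable constraints: no y-intercept at any integer in the box.
Matching integer coefficients to the picture gives p.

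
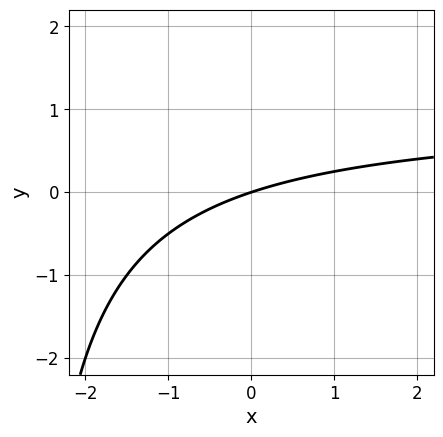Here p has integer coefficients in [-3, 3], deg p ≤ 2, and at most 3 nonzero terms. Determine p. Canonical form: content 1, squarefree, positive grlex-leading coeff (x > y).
First, degree: the shape is more complex than any degree-1 curve, so deg p = 2.
Next, from the visible intercepts: it crosses the x-axis at the gridline x = 0; it crosses the y-axis at the gridline y = 0.
Finally, fitting integer coefficients to these (and the overall shape) gives p.

x*y - x + 3*y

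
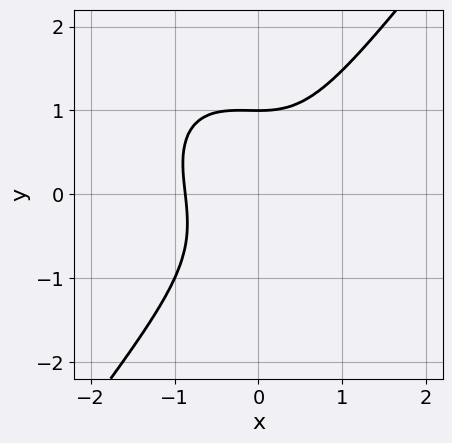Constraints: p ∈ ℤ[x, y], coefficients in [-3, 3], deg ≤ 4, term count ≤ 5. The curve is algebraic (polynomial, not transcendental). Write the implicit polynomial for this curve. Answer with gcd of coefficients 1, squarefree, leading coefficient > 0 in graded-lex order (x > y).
3*x^3 + x^2*y - 2*y^3 + 2

1. The degree is 3 — the shape is more complex than any degree-2 curve.
2. Checking where it meets the axes: it meets the y-axis at y = 1 (among the integer gridlines).
3. Putting this together gives p.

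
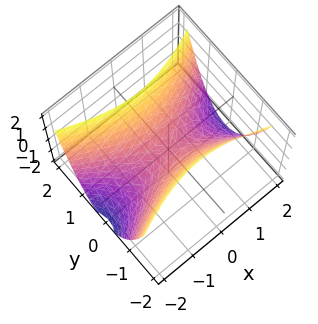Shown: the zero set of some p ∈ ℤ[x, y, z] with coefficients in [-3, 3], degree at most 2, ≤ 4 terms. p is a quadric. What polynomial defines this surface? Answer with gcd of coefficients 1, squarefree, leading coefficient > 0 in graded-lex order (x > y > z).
x^2 - 3*y^2 + 2*z

First, deg p = 2. A hyperbolic paraboloid; a quadric.
Then, symmetries: mirror symmetry x ↦ −x ⇒ only even powers of x; the y ↦ −y reflection is a symmetry, so y appears only in even powers.
Then, observable constraints: it crosses the z-axis at the gridline z = 0; it crosses the x-axis at the gridline x = 0; it meets the y-axis at y = 0 (among the integer gridlines).
Finally, assembling these constraints gives the stated polynomial.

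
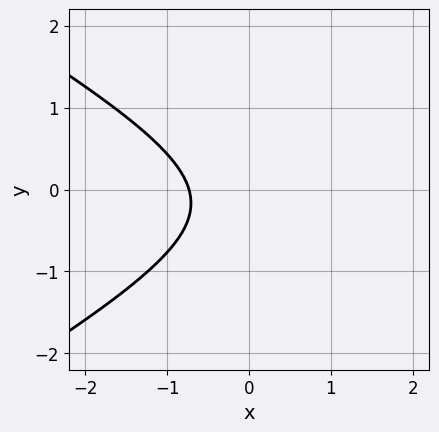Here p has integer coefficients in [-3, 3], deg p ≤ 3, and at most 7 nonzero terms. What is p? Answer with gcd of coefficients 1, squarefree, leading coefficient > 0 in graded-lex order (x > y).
x^2 - 3*y^2 - 2*x - y - 2

deg p = 2.
Checking where it meets the axes: it misses every integer gridline on the y-axis.
Assembling these constraints gives the stated polynomial.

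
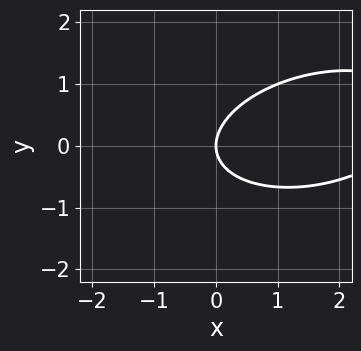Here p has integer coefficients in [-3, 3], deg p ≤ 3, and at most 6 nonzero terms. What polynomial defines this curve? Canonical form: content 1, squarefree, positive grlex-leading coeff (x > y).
x^2 - x*y + 3*y^2 - 3*x

(a) Degree: a generic line meets the curve in up to 2 points, so deg p = 2.
(b) Observable constraints: one y-axis crossing is at y = 0; it crosses the x-axis at the gridline x = 0.
(c) The integer polynomial consistent with all of this is the stated p.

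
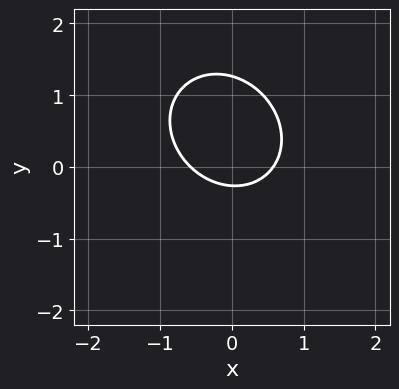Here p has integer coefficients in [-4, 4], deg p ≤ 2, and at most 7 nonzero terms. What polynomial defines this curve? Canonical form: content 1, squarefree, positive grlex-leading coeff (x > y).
First, degree: no degree-1 curve has this shape, so deg p = 2.
Finally, solving for integer coefficients yields p as stated.

3*x^2 + x*y + 3*y^2 - 3*y - 1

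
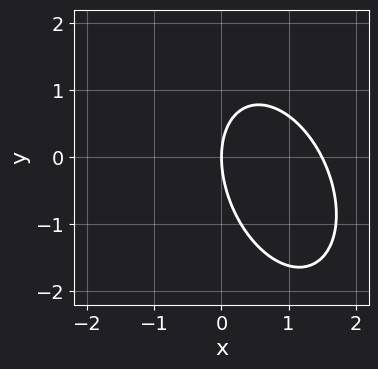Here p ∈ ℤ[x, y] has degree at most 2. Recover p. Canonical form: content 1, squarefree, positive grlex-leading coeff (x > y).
2*x^2 + x*y + y^2 - 3*x

1. deg p = 2. The shape is more complex than any degree-1 curve.
2. From the visible intercepts: one x-axis crossing is at x = 0; it meets the y-axis at y = 0 (among the integer gridlines).
3. Matching integer coefficients to the picture gives p.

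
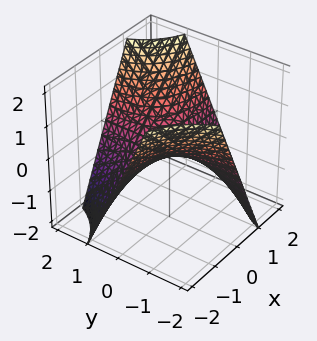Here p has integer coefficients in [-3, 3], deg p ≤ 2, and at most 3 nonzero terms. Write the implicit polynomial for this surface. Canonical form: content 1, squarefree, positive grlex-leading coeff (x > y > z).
x*y - z

1. Degree: a hyperbolic paraboloid; a quadric, so deg p = 2.
2. Checking where it meets the axes: the visible x-axis segment lies entirely on the surface; every point of the y-axis in the box is on the surface; it meets the z-axis at z = 0 (among the integer gridlines).
3. The integer polynomial consistent with all of this is the stated p.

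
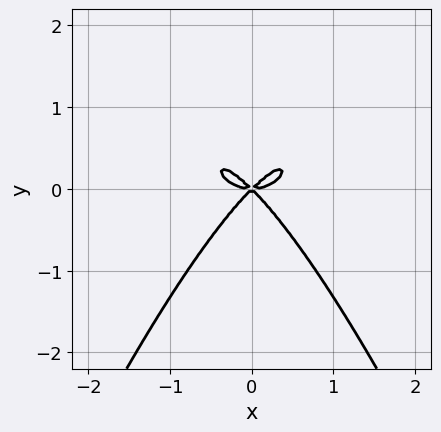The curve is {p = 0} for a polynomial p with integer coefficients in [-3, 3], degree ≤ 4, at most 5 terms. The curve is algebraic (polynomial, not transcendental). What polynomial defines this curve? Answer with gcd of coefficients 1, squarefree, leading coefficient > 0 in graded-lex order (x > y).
(a) deg p = 4.
(b) Symmetries: mirror symmetry x ↦ −x ⇒ only even powers of x.
(c) Against the integer gridlines: one x-axis crossing is at x = 0; it crosses the y-axis at the gridline y = 0.
(d) The integer polynomial consistent with all of this is the stated p.

x^4 - x^2*y + y^3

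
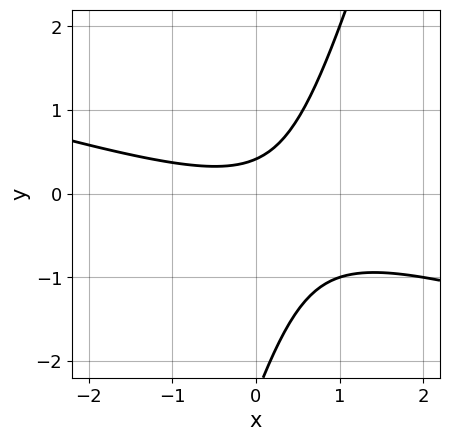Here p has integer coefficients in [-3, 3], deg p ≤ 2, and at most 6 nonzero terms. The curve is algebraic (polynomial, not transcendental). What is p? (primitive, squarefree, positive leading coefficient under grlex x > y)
Degree: the shape is more complex than any degree-1 curve, so deg p = 2.
Against the integer gridlines: it misses every integer gridline on the x-axis.
These observations pin down the coefficients.

x^2 + 3*x*y - y^2 - 2*y + 1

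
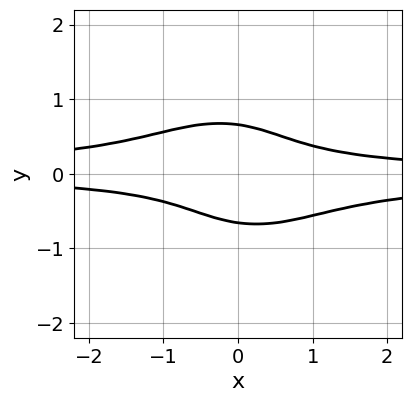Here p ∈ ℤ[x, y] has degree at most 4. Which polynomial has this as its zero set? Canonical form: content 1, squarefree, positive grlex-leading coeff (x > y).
3*x^2*y^2 + 3*y^4 + x*y + y^2 - 1

The degree is 4 — no degree-3 curve has this shape.
Reading off the gridlines: no x-intercept at any integer in the box.
Matching integer coefficients to the picture gives p.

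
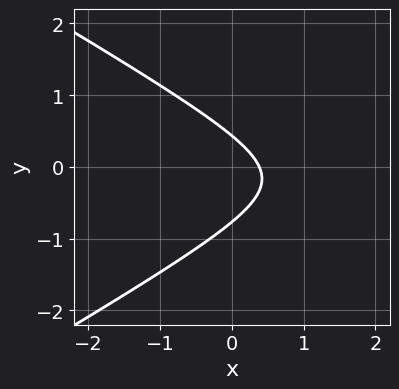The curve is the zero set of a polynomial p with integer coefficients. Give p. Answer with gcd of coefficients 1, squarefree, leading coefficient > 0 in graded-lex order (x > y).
x^2 - 3*y^2 - 3*x - y + 1

First, degree: a generic line meets the curve in up to 2 points, so deg p = 2.
Finally, solving for integer coefficients yields p as stated.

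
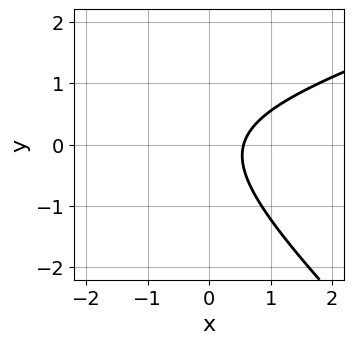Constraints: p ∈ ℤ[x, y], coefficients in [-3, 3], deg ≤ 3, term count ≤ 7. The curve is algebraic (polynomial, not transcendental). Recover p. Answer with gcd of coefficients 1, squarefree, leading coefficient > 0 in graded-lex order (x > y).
x^2 - 2*x*y - 3*y^2 + 3*x - 2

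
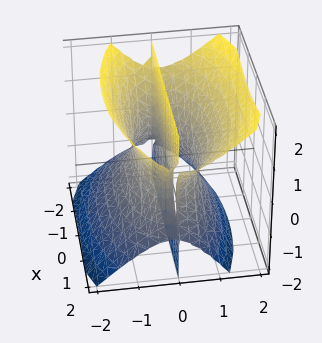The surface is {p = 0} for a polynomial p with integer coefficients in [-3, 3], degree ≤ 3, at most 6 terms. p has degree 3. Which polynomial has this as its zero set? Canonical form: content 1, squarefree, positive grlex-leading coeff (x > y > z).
1. deg p = 3. The shape is more complex than any degree-2 surface.
2. Against the integer gridlines: the visible z-axis segment lies entirely on the surface; one y-axis crossing is at y = 0; every point of the x-axis in the box is on the surface.
3. Together with the visible shape, these determine p as stated.

x^2*y + 3*y^3 - y^2*z - 2*y*z^2 - 2*y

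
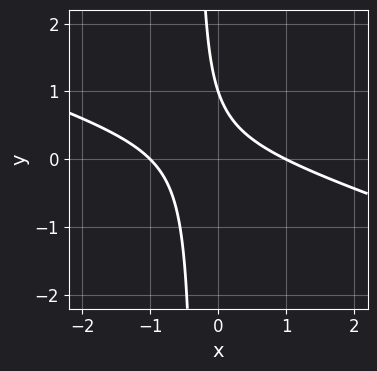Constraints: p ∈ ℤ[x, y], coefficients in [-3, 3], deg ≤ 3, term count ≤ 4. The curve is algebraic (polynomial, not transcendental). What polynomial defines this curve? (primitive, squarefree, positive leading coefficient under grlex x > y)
(a) The degree is 2 — the shape is more complex than any degree-1 curve.
(b) Against the integer gridlines: the x-axis gridline crossings are at x ∈ {-1, 1}; it crosses the y-axis at the gridline y = 1.
(c) Assembling these constraints gives the stated polynomial.

x^2 + 3*x*y + y - 1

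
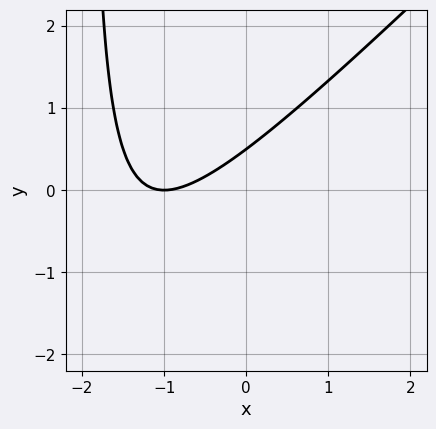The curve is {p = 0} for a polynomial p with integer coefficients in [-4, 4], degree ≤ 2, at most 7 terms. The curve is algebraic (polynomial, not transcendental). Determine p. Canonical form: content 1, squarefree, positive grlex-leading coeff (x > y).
x^2 - x*y + 2*x - 2*y + 1

1. deg p = 2.
2. From the axis intercepts and sections: one x-axis crossing is at x = -1.
3. Putting this together gives p.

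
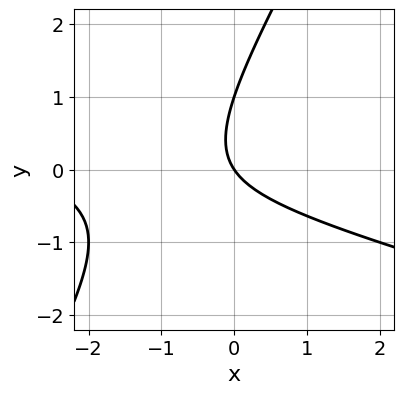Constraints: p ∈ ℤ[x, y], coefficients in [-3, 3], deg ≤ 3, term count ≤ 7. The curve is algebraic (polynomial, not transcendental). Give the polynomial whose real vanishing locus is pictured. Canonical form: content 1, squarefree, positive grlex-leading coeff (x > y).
x^2 + 3*x*y - 2*y^2 + 3*x + 2*y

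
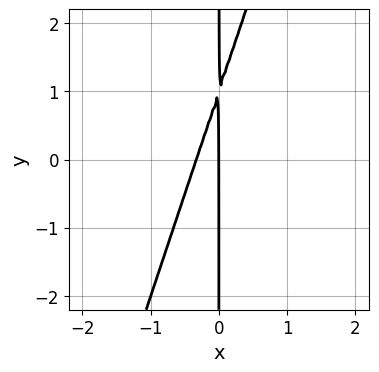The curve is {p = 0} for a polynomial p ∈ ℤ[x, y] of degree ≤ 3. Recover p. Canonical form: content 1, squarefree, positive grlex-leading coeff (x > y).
1. Degree: a generic line meets the curve in up to 2 points, so deg p = 2.
2. Observable constraints: it crosses the x-axis at the gridline x = 0; the visible y-axis segment lies entirely on the curve.
3. Putting this together gives p.

3*x^2 - x*y + x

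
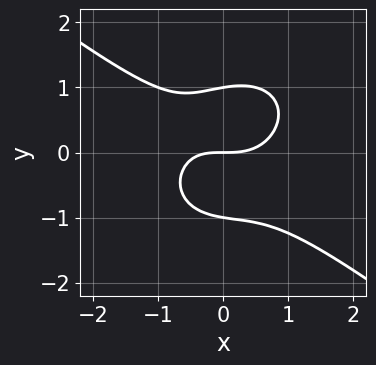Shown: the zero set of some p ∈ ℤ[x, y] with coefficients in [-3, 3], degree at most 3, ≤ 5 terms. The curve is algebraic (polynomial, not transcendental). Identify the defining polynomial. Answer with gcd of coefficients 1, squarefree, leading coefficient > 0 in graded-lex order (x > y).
(a) deg p = 3. The shape is more complex than any degree-2 curve.
(b) Checking where it meets the axes: the y-axis gridline crossings are at y ∈ {-1, 0, 1}; one x-axis crossing is at x = 0.
(c) These observations pin down the coefficients.

2*x^3 + x^2*y + 3*y^3 - x*y - 3*y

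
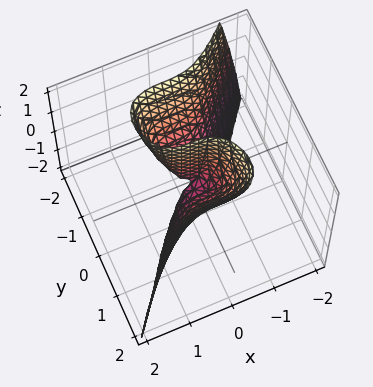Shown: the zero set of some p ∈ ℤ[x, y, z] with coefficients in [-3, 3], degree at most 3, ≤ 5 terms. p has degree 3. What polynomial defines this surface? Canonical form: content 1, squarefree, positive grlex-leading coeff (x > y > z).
3*x^3 - 2*y^3 + 2*y*z

(a) The degree is 3 — no degree-2 surface has this shape.
(b) Reading off the gridlines: it crosses the y-axis at the gridline y = 0; the visible z-axis segment lies entirely on the surface.
(c) Assembling these constraints gives the stated polynomial.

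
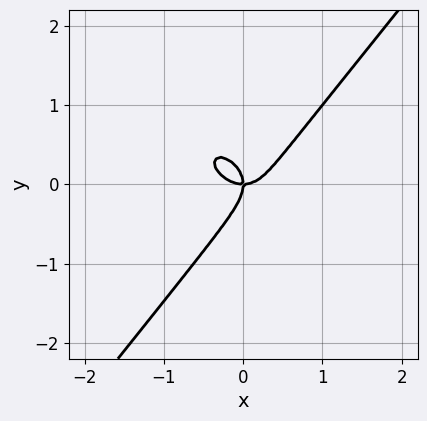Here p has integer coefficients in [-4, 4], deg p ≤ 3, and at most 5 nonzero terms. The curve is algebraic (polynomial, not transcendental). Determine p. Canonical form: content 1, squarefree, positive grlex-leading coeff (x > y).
Degree: no degree-2 curve has this shape, so deg p = 3.
From the axis intercepts and sections: one x-axis crossing is at x = 0; it crosses the y-axis at the gridline y = 0.
Together with the visible shape, these determine p as stated.

3*x^3 + x^2*y + x*y^2 - 3*y^3 - 2*x*y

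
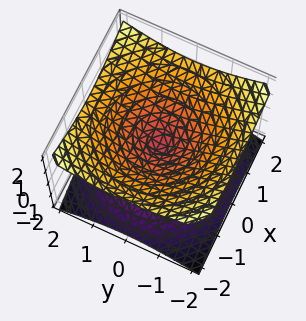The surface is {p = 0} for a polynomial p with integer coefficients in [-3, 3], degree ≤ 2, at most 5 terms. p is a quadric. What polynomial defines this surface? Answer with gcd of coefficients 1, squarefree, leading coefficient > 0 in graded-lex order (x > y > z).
(a) The degree is 2 — a double cone through the origin; a quadric.
(b) Symmetries: the surface is invariant under rotation about z: p = q(x² + y², z); the z ↦ −z reflection is a symmetry, so z appears only in even powers.
(c) From the visible intercepts: a circular section at z = 1 has radius between 1 and 2; it crosses the z-axis at the gridline z = 0; it crosses the x-axis at the gridline x = 0; one y-axis crossing is at y = 0.
(d) These observations pin down the coefficients.

x^2 + y^2 - 2*z^2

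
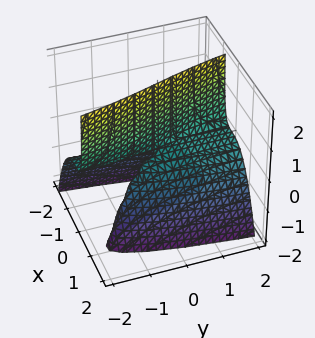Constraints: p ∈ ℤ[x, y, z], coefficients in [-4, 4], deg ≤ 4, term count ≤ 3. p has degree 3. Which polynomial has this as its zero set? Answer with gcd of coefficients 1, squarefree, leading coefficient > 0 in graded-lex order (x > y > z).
3*x^3 + 3*x*z + y*z

deg p = 3.
Reading off the gridlines: every point of the z-axis in the box is on the surface; the visible y-axis segment lies entirely on the surface; one x-axis crossing is at x = 0.
Solving for integer coefficients yields p as stated.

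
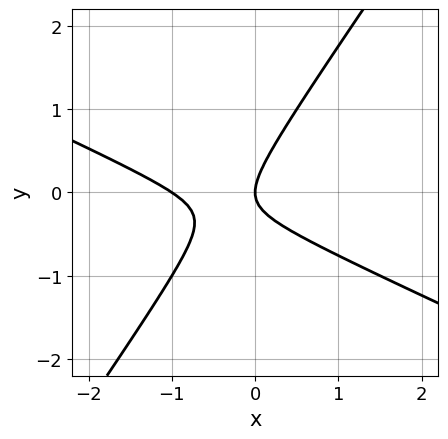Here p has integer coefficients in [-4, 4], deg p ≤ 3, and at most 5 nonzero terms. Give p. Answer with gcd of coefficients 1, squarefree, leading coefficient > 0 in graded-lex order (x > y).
2*x^2 + 3*x*y - 3*y^2 + 2*x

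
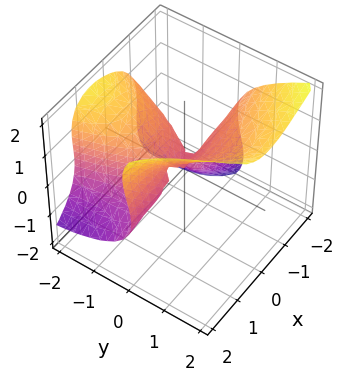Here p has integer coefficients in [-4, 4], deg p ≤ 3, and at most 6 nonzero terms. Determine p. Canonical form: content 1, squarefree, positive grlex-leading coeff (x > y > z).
(a) The degree is 3 — a generic line meets the surface in up to 3 points.
(b) Reading off the gridlines: one y-axis crossing is at y = 0; one z-axis crossing is at z = 0.
(c) Putting this together gives p. Check: (2, 0, 0) on the x-axis lies on the surface, and p(2, 0, 0) = 0. ✓

3*x^2*y + 2*x*z^2 - 2*z^3 + 2*y^2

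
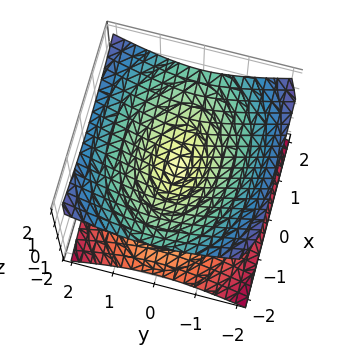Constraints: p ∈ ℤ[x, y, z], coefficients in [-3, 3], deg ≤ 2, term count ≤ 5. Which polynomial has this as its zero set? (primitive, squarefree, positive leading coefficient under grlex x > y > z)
x^2 + 2*y^2 - 3*z^2

(a) deg p = 2. Two nappes meeting at a single point; a quadric.
(b) Symmetries: the y ↦ −y reflection is a symmetry, so y appears only in even powers; it's symmetric under z → −z, forcing even powers of z; the x ↦ −x reflection is a symmetry, so x appears only in even powers.
(c) From the visible intercepts: it meets the z-axis at z = 0 (among the integer gridlines); it crosses the y-axis at the gridline y = 0; one x-axis crossing is at x = 0.
(d) Assembling these constraints gives the stated polynomial.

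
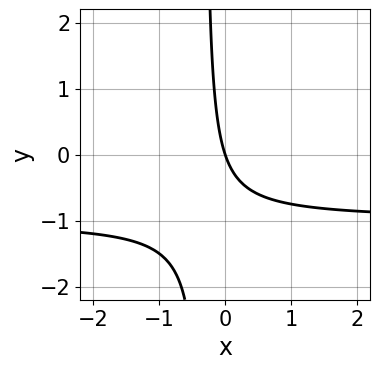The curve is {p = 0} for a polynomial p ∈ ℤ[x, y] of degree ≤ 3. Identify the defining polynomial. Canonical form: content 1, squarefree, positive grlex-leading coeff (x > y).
3*x*y + 3*x + y

First, the degree is 2 — the shape is more complex than any degree-1 curve.
Then, observable constraints: it crosses the y-axis at the gridline y = 0; one x-axis crossing is at x = 0.
Finally, assembling these constraints gives the stated polynomial.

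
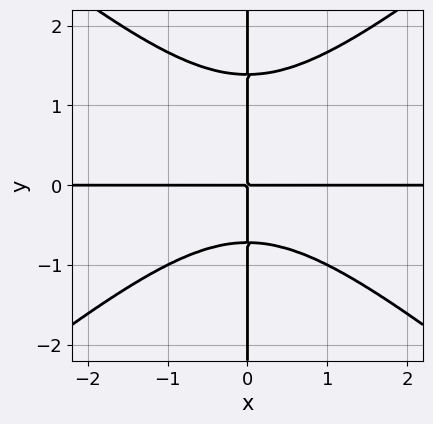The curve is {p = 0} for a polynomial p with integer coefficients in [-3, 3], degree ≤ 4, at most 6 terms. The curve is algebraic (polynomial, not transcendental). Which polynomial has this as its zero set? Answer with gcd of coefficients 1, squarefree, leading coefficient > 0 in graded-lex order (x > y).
2*x^3*y - 3*x*y^3 + 2*x*y^2 + 3*x*y

First, the degree is 4 — the shape is more complex than any degree-3 curve.
Next, reading off the gridlines: the visible x-axis segment lies entirely on the curve; the visible y-axis segment lies entirely on the curve.
Finally, fitting integer coefficients to these (and the overall shape) gives p.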